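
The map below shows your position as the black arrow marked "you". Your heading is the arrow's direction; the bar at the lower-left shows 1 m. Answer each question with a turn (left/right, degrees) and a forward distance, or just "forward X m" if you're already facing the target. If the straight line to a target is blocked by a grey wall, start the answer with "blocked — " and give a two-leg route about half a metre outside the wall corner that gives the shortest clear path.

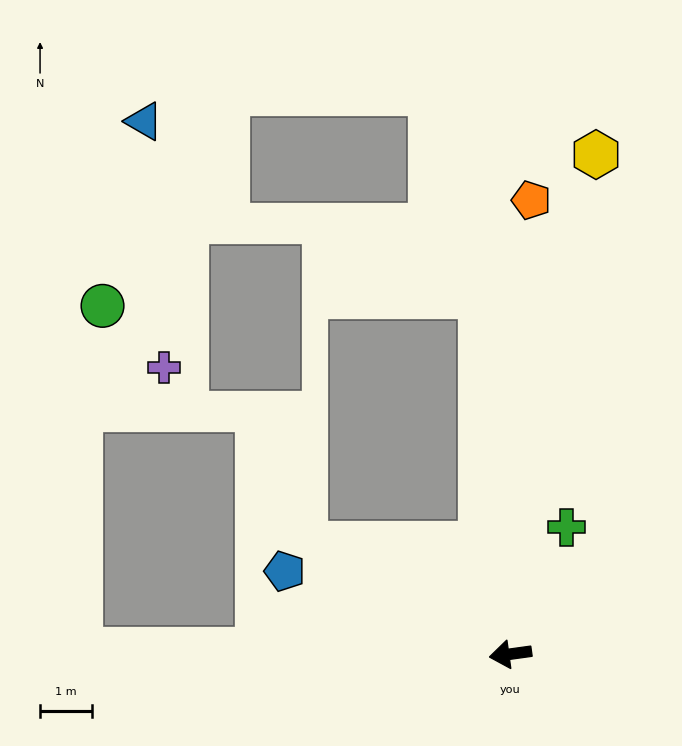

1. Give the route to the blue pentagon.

turn right 28°, forward 4.7 m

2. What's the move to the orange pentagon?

turn right 100°, forward 8.8 m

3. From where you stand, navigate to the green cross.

turn right 122°, forward 2.7 m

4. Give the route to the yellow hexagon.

turn right 108°, forward 9.8 m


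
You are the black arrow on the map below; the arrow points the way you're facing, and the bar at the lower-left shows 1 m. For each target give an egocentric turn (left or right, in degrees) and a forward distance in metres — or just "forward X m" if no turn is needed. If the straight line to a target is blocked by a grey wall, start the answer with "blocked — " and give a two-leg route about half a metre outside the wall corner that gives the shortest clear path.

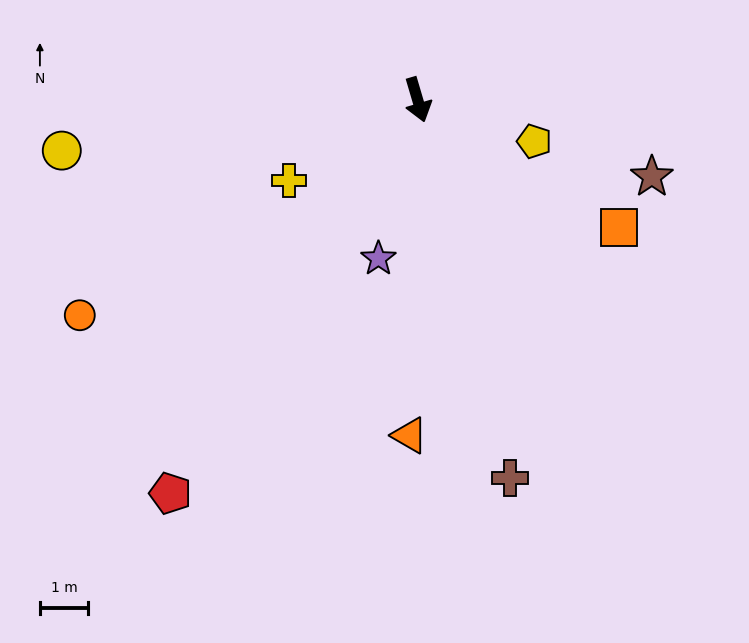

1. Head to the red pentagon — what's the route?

turn right 49°, forward 9.7 m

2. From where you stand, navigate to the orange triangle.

turn right 18°, forward 7.0 m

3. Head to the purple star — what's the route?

turn right 30°, forward 3.4 m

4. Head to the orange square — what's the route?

turn left 41°, forward 5.0 m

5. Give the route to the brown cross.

turn right 3°, forward 8.1 m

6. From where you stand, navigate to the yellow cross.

turn right 74°, forward 3.2 m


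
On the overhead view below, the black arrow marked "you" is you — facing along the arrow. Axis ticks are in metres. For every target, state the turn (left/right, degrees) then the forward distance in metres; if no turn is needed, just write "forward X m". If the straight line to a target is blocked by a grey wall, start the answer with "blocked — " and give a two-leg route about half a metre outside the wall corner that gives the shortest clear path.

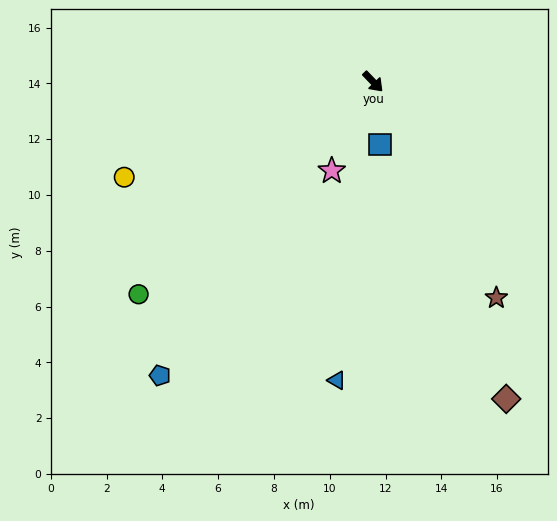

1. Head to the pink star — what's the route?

turn right 69°, forward 3.5 m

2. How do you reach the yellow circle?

turn right 113°, forward 9.6 m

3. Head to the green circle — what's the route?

turn right 92°, forward 11.3 m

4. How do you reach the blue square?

turn right 38°, forward 2.3 m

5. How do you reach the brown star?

turn right 14°, forward 8.9 m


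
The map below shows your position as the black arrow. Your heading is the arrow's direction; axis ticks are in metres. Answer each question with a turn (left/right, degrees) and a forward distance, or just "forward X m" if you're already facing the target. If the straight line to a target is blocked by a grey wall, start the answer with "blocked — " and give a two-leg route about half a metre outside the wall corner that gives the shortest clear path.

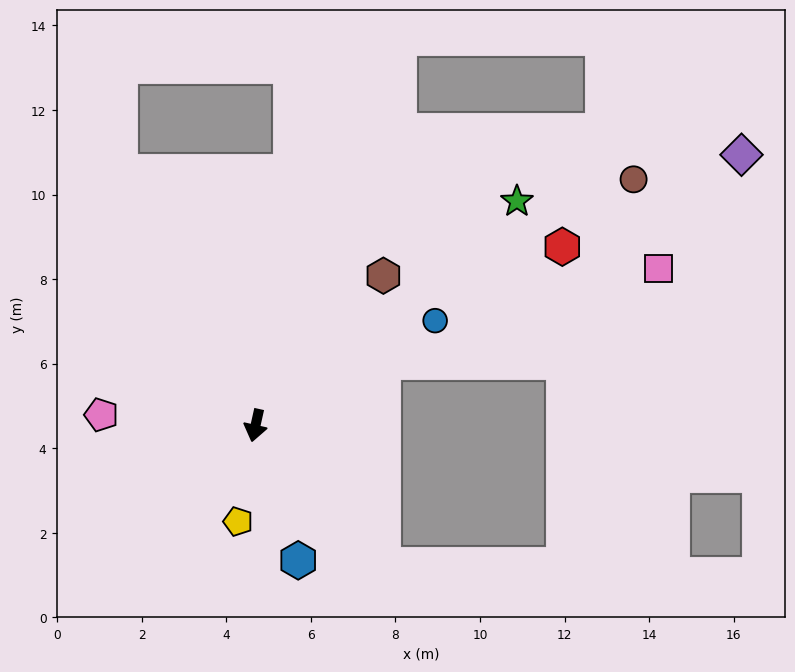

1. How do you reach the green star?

turn left 143°, forward 8.1 m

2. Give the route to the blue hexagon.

turn left 30°, forward 3.3 m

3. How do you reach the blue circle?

turn left 133°, forward 4.9 m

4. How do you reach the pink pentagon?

turn right 81°, forward 3.7 m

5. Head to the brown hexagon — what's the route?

turn left 152°, forward 4.7 m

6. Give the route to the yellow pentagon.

turn left 2°, forward 2.3 m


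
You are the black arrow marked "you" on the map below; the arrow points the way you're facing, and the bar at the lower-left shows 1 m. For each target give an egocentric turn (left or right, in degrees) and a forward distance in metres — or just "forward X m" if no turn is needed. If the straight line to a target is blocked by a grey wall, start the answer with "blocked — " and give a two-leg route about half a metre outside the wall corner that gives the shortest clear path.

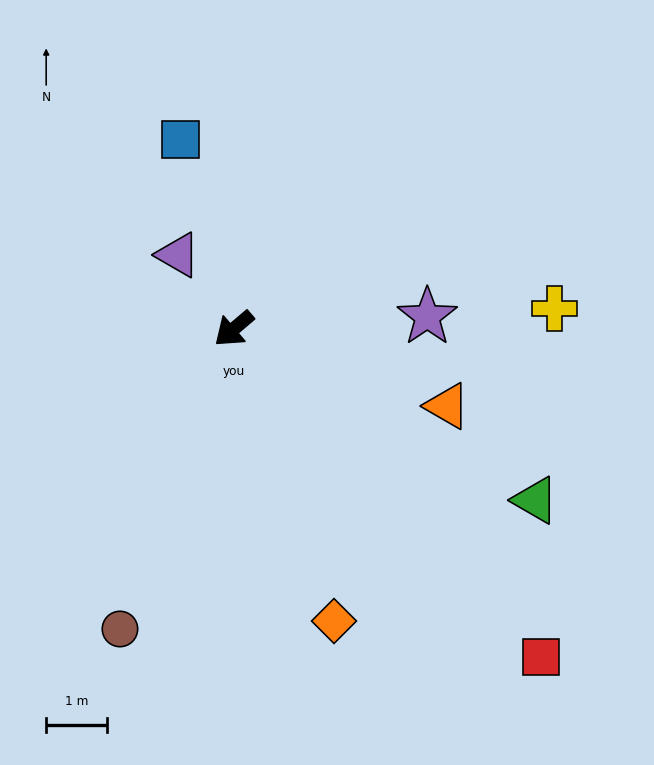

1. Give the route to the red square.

turn left 93°, forward 7.4 m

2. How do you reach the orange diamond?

turn left 69°, forward 5.1 m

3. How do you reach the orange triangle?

turn left 120°, forward 3.7 m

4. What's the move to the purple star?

turn left 143°, forward 3.2 m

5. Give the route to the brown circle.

turn left 29°, forward 5.3 m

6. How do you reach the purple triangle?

turn right 93°, forward 1.5 m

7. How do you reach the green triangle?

turn left 110°, forward 5.7 m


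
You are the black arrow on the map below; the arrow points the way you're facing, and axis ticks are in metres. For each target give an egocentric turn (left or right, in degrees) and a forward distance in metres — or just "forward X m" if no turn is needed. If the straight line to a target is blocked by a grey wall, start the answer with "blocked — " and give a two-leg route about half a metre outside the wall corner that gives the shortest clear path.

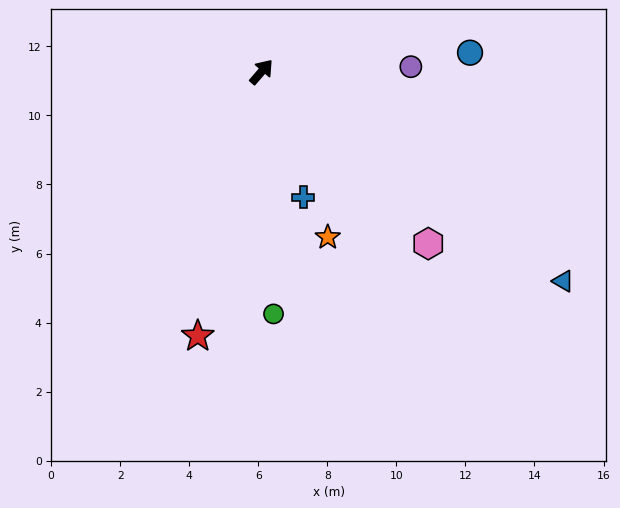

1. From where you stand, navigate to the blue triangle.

turn right 84°, forward 10.6 m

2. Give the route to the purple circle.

turn right 47°, forward 4.3 m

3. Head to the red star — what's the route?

turn right 153°, forward 7.9 m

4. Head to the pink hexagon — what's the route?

turn right 95°, forward 6.9 m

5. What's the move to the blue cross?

turn right 121°, forward 3.8 m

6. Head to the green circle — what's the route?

turn right 136°, forward 7.0 m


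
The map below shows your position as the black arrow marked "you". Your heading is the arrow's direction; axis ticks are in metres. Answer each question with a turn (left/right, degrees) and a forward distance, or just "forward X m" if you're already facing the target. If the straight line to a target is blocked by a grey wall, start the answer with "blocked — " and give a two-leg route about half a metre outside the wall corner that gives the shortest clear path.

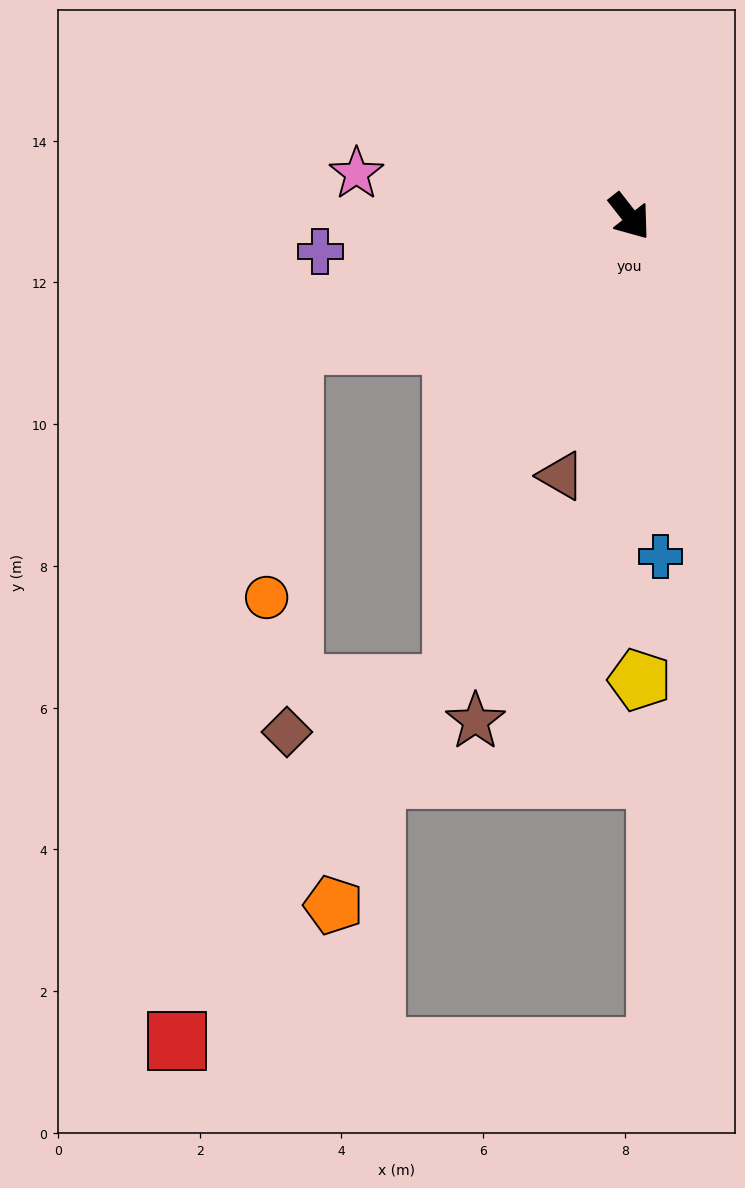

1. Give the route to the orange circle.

blocked — turn right 107°, forward 5.1 m, then turn left 63°, forward 3.6 m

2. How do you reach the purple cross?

turn right 122°, forward 4.4 m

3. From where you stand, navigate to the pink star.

turn right 137°, forward 3.9 m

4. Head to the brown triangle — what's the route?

turn right 53°, forward 3.8 m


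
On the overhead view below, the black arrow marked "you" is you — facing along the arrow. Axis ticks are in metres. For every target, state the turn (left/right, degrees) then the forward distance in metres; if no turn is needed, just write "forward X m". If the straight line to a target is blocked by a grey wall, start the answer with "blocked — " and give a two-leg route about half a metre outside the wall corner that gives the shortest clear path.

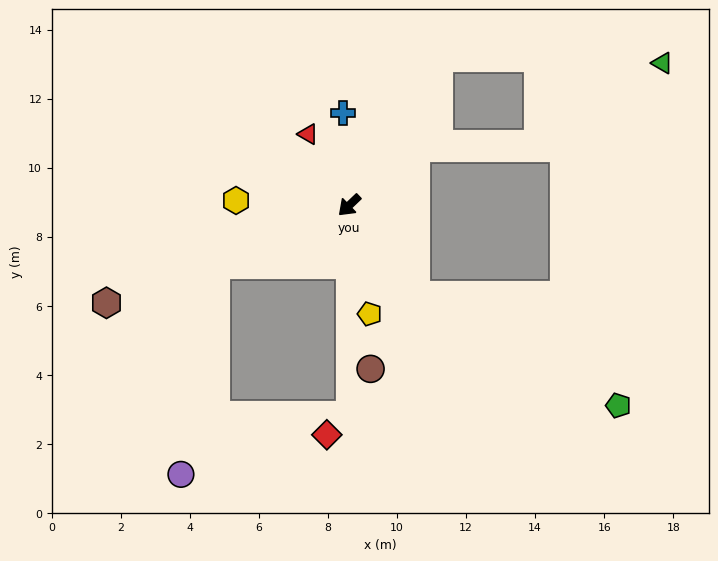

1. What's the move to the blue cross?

turn right 130°, forward 2.7 m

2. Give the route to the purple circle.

blocked — turn right 20°, forward 4.2 m, then turn left 57°, forward 6.2 m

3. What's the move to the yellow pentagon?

turn left 57°, forward 3.2 m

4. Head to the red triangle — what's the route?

turn right 104°, forward 2.4 m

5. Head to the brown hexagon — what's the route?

turn right 22°, forward 7.6 m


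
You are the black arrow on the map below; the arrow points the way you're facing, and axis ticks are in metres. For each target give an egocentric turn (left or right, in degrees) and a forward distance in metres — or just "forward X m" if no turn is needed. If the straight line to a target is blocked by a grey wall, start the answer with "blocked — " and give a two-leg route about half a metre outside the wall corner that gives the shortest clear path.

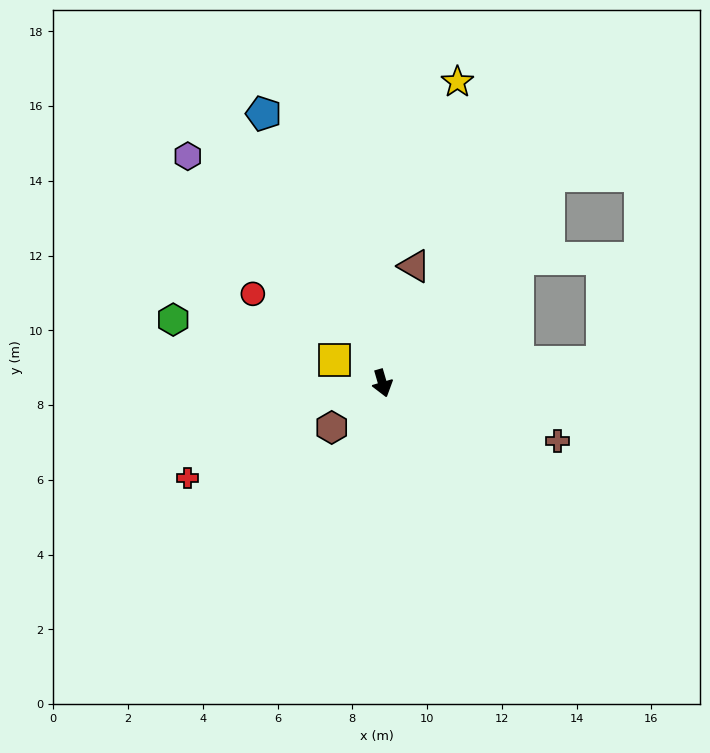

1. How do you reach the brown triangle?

turn left 149°, forward 3.2 m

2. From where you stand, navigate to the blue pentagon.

turn right 172°, forward 7.9 m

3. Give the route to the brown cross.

turn left 56°, forward 4.9 m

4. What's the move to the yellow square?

turn right 132°, forward 1.4 m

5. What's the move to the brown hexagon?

turn right 65°, forward 1.8 m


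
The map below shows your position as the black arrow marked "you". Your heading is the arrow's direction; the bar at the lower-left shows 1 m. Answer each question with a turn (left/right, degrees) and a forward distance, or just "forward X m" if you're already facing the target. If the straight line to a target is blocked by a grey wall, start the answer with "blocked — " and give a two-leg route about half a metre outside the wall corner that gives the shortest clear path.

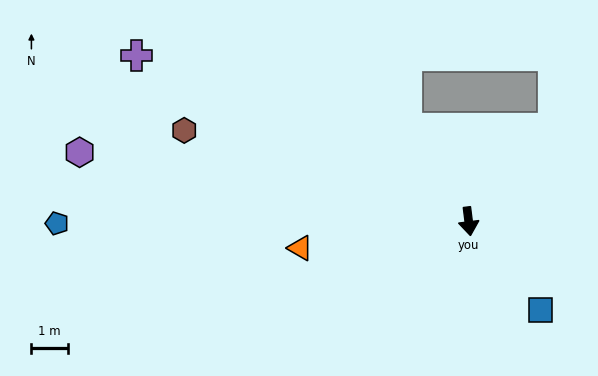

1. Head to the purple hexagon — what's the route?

turn right 107°, forward 10.7 m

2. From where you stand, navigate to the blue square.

turn left 32°, forward 3.1 m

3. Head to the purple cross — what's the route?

turn right 124°, forward 10.1 m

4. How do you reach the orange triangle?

turn right 88°, forward 4.6 m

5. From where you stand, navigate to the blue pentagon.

turn right 97°, forward 11.2 m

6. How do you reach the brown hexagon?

turn right 115°, forward 8.1 m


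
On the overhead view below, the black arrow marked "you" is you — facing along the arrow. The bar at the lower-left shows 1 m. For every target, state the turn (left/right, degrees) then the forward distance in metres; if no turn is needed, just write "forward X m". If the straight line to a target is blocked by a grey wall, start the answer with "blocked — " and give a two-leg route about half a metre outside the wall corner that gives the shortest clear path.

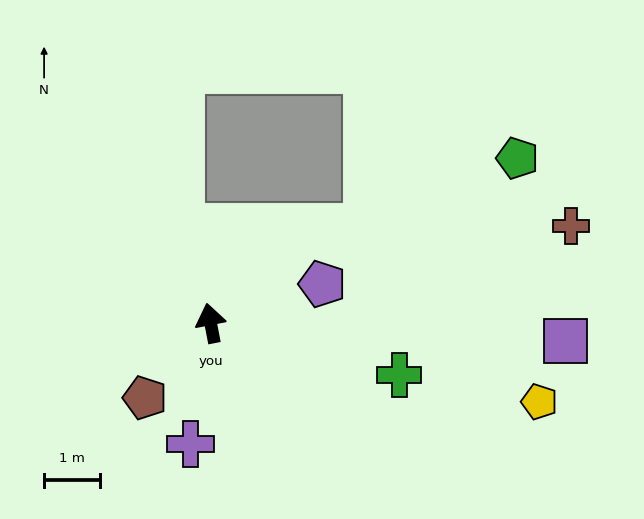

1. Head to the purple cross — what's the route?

turn left 160°, forward 2.2 m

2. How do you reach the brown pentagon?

turn left 128°, forward 1.8 m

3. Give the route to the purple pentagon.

turn right 82°, forward 2.1 m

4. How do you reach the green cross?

turn right 116°, forward 3.5 m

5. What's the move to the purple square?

turn right 104°, forward 6.4 m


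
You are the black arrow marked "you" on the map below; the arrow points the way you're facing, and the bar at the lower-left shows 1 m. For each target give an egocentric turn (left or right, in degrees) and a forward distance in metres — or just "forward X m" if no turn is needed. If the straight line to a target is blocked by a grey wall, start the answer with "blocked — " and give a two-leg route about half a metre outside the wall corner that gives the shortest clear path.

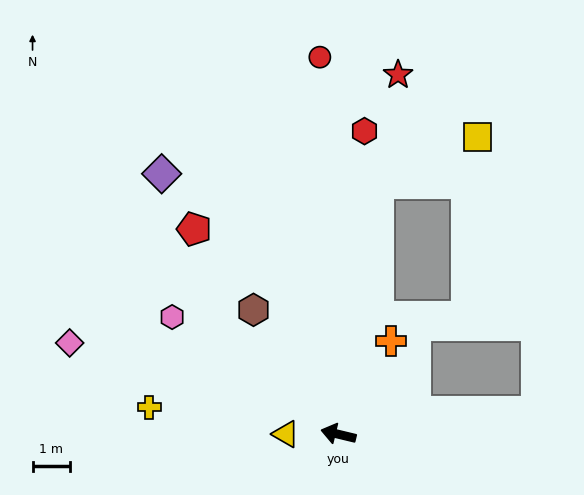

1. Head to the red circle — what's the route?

turn right 74°, forward 10.1 m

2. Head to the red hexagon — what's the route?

turn right 81°, forward 8.1 m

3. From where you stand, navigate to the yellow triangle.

turn left 13°, forward 1.4 m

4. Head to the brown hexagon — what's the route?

turn right 42°, forward 4.0 m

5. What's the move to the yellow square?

blocked — turn right 85°, forward 6.8 m, then turn right 57°, forward 2.9 m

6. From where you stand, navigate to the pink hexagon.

turn right 22°, forward 5.4 m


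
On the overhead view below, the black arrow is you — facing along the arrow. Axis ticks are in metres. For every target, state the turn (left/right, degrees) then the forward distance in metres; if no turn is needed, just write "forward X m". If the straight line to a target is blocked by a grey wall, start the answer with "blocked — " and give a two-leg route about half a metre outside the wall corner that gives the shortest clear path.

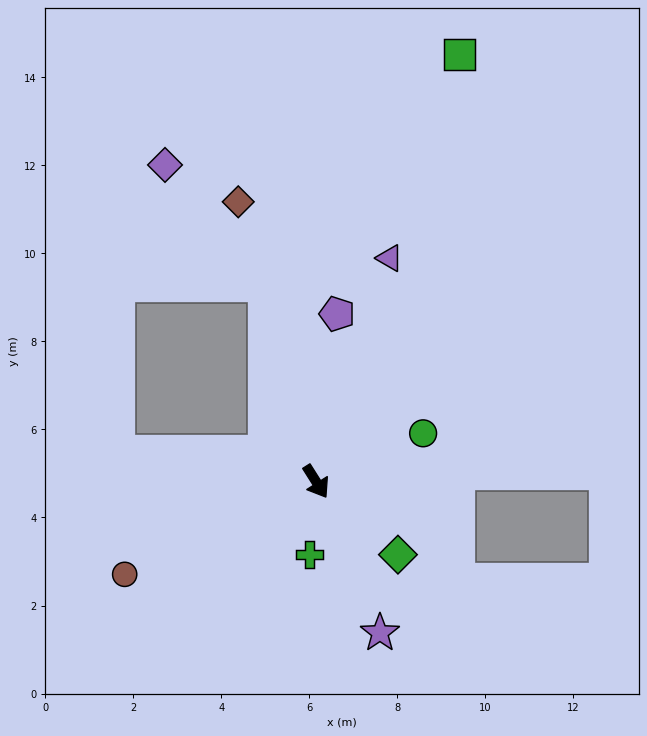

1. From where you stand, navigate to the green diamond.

turn left 16°, forward 2.5 m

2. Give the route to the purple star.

turn right 9°, forward 3.7 m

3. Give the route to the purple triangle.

turn left 129°, forward 5.3 m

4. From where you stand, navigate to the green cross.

turn right 37°, forward 1.7 m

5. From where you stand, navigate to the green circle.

turn left 82°, forward 2.7 m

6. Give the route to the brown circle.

turn right 96°, forward 4.8 m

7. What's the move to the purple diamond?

blocked — turn left 162°, forward 4.6 m, then turn left 27°, forward 3.6 m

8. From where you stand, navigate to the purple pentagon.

turn left 141°, forward 3.8 m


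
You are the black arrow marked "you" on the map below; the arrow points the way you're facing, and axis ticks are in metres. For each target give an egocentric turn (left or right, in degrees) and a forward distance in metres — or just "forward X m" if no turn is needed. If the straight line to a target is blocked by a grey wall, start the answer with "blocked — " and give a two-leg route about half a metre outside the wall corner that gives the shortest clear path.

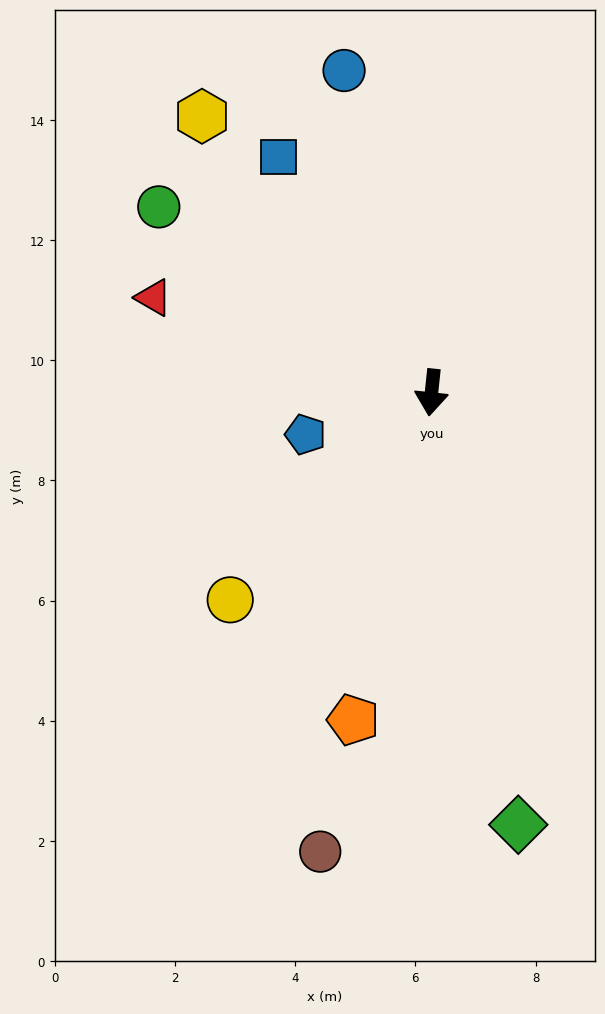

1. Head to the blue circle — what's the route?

turn right 159°, forward 5.6 m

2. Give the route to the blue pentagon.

turn right 66°, forward 2.2 m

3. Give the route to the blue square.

turn right 141°, forward 4.7 m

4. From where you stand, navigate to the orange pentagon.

turn right 7°, forward 5.6 m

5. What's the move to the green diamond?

turn left 17°, forward 7.3 m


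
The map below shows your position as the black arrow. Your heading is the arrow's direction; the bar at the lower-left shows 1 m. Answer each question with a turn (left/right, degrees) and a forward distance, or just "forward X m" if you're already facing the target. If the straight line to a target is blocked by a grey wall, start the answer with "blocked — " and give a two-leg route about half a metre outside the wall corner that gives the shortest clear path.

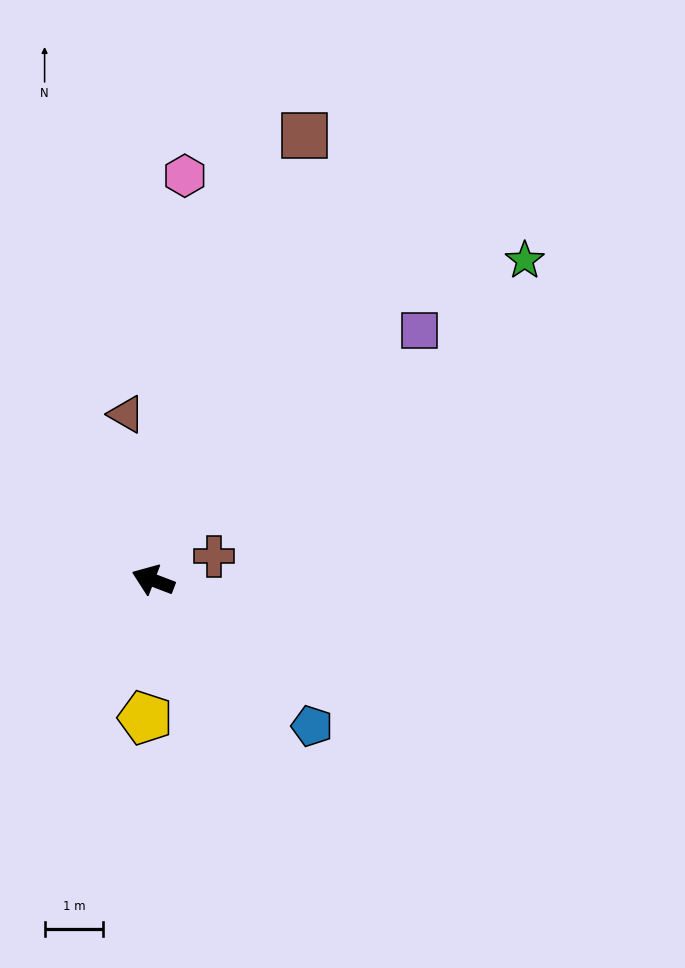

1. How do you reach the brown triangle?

turn right 60°, forward 2.9 m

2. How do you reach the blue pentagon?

turn left 158°, forward 3.7 m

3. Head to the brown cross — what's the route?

turn right 138°, forward 1.1 m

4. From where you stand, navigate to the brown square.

turn right 88°, forward 8.0 m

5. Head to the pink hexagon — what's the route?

turn right 74°, forward 6.9 m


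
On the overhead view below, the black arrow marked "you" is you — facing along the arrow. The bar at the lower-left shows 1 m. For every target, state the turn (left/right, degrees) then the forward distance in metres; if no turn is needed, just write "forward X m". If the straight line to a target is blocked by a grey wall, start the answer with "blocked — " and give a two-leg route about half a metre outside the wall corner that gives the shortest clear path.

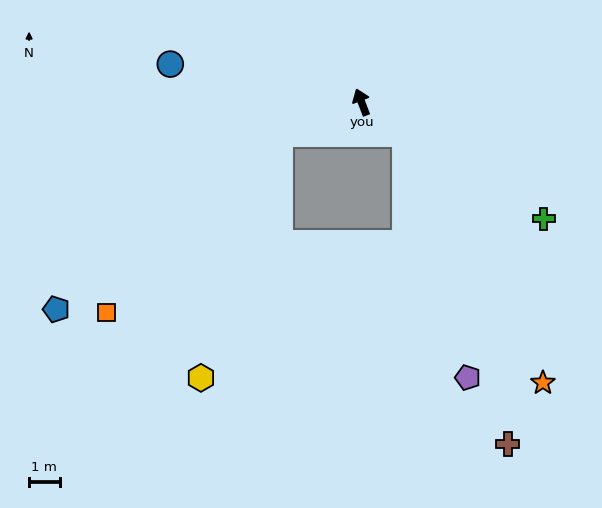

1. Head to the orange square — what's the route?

blocked — turn left 91°, forward 2.9 m, then turn left 24°, forward 8.1 m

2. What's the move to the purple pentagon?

blocked — turn right 148°, forward 1.8 m, then turn right 38°, forward 8.2 m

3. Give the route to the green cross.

turn right 143°, forward 7.1 m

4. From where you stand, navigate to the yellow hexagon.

blocked — turn left 91°, forward 2.9 m, then turn left 50°, forward 8.4 m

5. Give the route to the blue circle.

turn left 58°, forward 6.4 m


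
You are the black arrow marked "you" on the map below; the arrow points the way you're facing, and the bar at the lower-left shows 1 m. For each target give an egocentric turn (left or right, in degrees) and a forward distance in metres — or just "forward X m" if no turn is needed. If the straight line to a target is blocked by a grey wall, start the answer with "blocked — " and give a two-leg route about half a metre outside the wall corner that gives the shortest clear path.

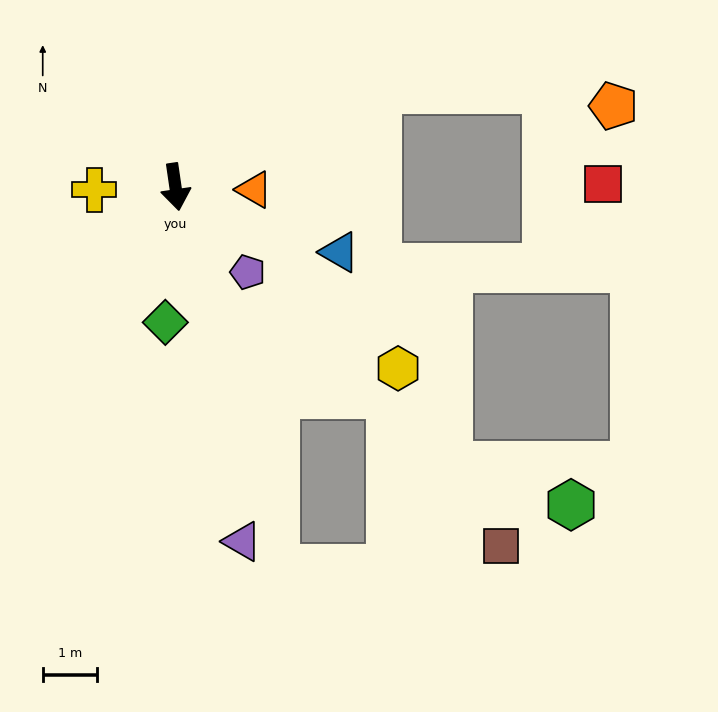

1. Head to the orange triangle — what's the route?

turn left 80°, forward 1.5 m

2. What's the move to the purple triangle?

turn left 2°, forward 6.6 m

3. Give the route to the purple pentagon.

turn left 32°, forward 2.1 m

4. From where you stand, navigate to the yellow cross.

turn right 96°, forward 1.5 m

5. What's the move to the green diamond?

turn right 13°, forward 2.5 m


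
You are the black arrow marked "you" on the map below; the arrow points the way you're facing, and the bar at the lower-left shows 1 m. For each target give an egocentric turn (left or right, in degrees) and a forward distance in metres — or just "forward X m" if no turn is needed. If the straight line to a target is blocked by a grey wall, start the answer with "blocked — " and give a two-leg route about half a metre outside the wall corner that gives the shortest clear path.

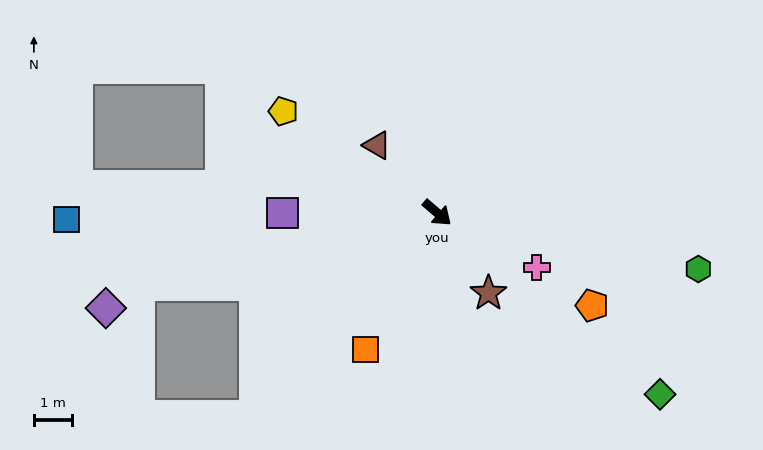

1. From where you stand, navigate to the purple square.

turn right 139°, forward 4.0 m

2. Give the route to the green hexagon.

turn left 28°, forward 6.9 m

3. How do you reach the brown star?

turn right 17°, forward 2.5 m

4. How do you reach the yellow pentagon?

turn right 173°, forward 4.8 m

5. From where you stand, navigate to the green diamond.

forward 7.5 m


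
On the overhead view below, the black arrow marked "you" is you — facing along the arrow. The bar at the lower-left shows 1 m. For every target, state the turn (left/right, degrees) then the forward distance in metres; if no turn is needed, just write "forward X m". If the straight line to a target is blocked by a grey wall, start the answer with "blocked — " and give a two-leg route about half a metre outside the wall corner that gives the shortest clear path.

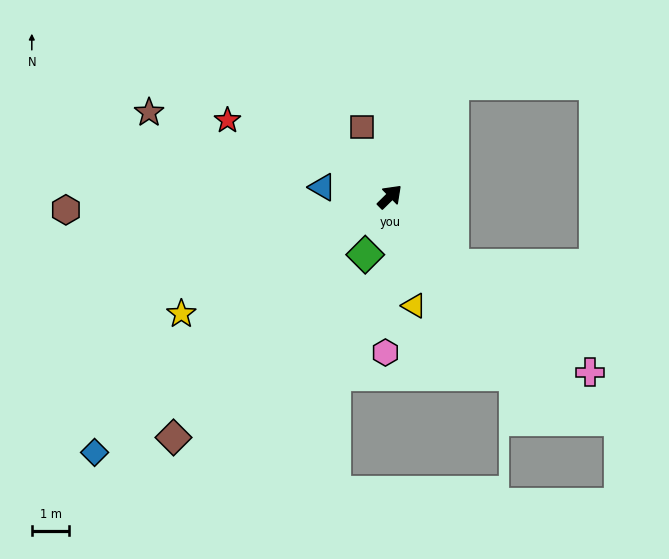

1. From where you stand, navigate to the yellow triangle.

turn right 122°, forward 3.0 m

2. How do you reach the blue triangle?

turn left 127°, forward 1.8 m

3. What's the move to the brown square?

turn left 67°, forward 2.0 m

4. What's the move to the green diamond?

turn right 158°, forward 1.7 m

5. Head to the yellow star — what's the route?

turn left 165°, forward 6.4 m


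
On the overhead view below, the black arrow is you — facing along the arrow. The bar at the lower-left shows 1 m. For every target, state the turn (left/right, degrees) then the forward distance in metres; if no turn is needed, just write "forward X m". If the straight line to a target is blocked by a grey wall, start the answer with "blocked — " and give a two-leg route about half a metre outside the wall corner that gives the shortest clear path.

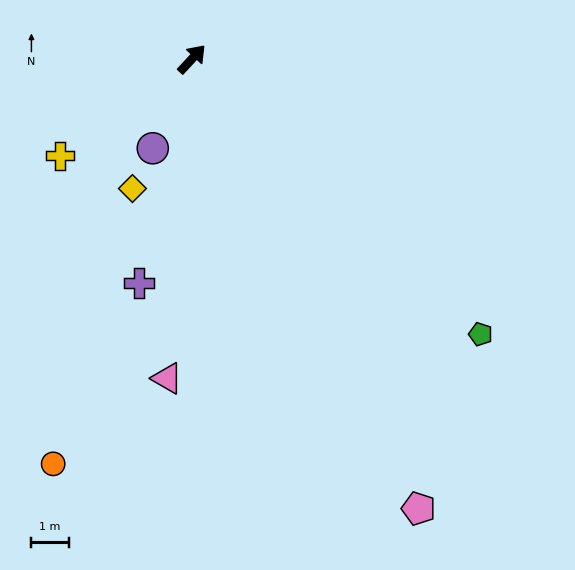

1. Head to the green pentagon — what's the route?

turn right 91°, forward 10.6 m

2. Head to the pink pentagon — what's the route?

turn right 110°, forward 13.4 m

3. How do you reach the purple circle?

turn right 161°, forward 2.6 m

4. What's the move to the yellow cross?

turn left 169°, forward 4.4 m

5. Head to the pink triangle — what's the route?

turn right 142°, forward 8.5 m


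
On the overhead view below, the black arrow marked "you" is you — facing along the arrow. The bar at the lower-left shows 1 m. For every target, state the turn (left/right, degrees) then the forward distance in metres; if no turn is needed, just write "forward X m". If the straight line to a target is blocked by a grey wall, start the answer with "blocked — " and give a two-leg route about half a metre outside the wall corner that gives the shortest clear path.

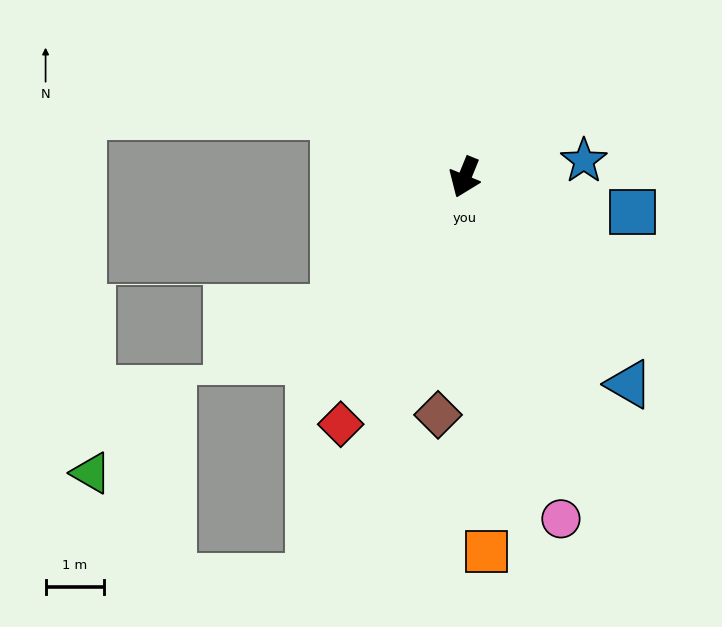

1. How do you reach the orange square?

turn left 26°, forward 6.4 m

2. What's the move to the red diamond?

turn right 4°, forward 4.7 m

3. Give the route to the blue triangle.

turn left 61°, forward 4.5 m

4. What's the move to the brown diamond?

turn left 16°, forward 4.1 m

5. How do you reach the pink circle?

turn left 38°, forward 6.0 m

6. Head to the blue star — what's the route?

turn left 120°, forward 2.0 m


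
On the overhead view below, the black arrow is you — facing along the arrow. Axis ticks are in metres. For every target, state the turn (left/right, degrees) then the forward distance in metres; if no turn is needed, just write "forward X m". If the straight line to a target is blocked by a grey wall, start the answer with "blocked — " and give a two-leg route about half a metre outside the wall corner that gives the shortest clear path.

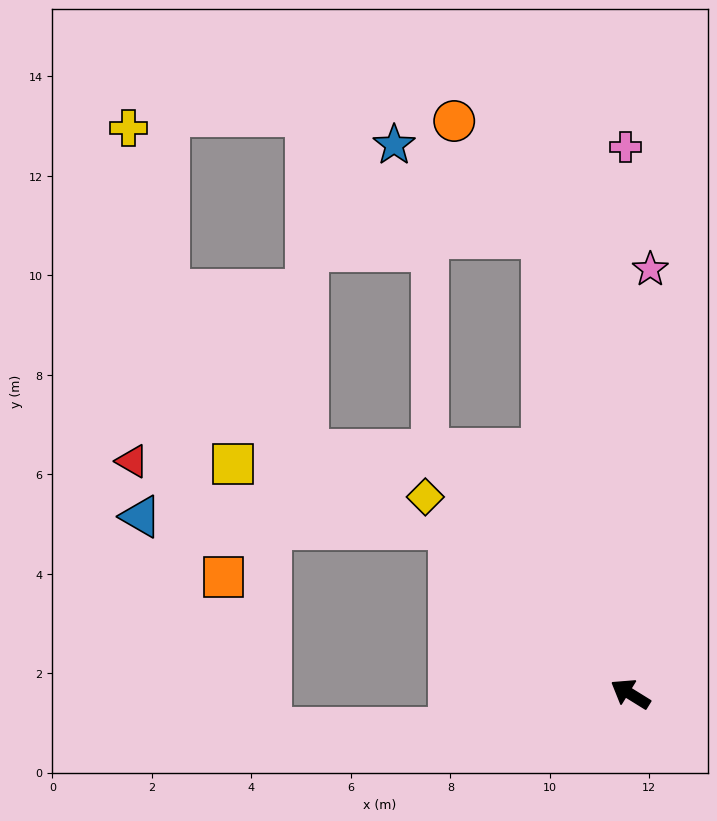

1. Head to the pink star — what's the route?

turn right 61°, forward 8.5 m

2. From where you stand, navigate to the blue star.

blocked — turn right 47°, forward 9.3 m, then turn left 47°, forward 3.5 m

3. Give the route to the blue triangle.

blocked — turn right 11°, forward 4.9 m, then turn left 41°, forward 6.2 m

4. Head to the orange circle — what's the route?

blocked — turn right 47°, forward 9.3 m, then turn left 26°, forward 2.9 m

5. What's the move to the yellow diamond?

turn right 12°, forward 5.7 m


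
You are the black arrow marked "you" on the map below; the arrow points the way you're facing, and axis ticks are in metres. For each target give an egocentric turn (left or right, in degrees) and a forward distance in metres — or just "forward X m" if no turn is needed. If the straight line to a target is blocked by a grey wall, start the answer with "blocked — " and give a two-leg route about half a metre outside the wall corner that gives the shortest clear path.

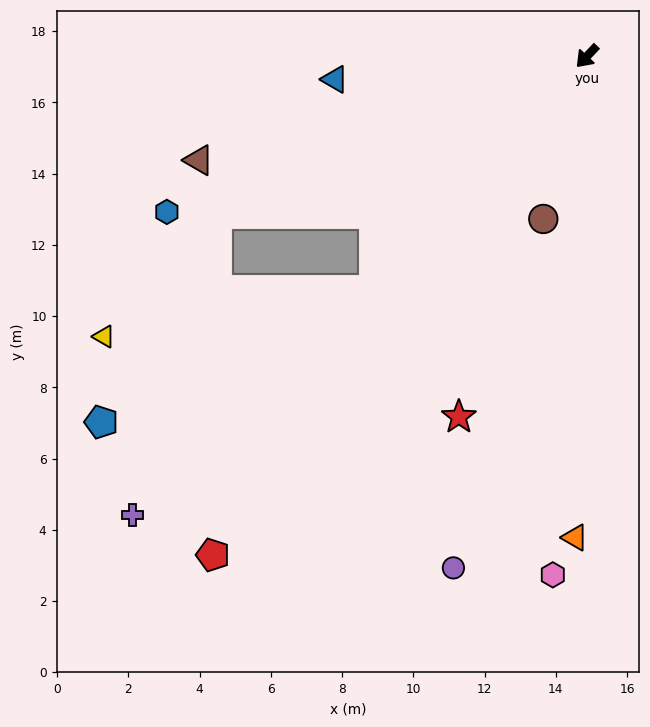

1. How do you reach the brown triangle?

turn right 32°, forward 11.3 m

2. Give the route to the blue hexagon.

turn right 26°, forward 12.6 m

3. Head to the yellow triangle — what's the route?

blocked — turn right 24°, forward 11.3 m, then turn left 25°, forward 4.7 m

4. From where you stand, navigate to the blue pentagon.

blocked — forward 8.9 m, then turn right 21°, forward 8.5 m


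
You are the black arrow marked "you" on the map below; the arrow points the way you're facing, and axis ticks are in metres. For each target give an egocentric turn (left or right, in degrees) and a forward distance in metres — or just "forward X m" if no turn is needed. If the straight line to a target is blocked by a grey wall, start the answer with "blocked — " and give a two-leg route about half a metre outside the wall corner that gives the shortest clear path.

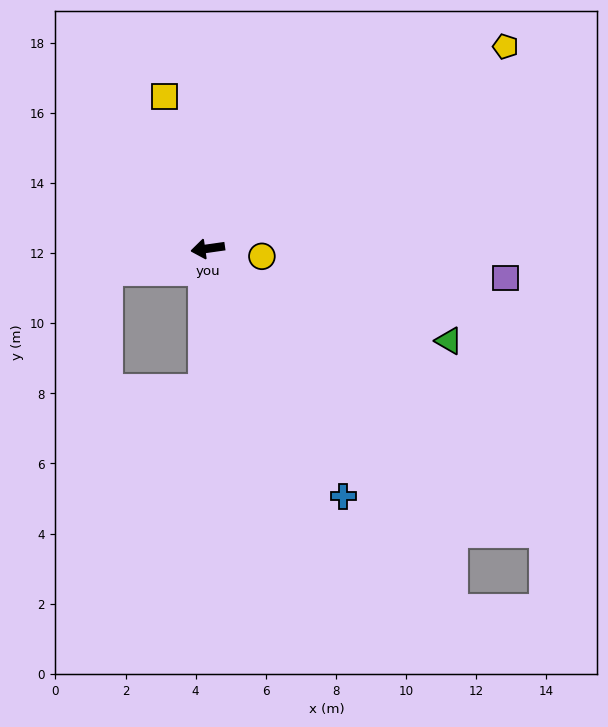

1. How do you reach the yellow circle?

turn left 164°, forward 1.6 m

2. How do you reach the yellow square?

turn right 82°, forward 4.5 m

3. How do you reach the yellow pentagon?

turn right 154°, forward 10.3 m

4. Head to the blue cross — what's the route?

turn left 111°, forward 8.1 m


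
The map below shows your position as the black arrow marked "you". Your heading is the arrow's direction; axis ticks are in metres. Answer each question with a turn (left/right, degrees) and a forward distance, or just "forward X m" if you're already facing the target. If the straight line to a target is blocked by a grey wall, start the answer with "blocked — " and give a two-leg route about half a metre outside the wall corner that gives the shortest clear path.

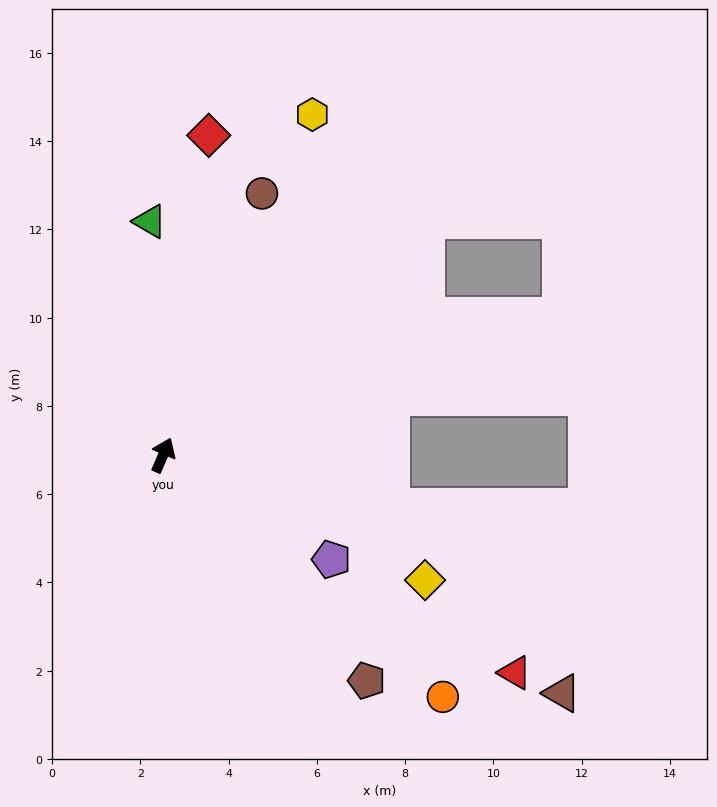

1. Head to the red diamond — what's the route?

turn left 15°, forward 7.3 m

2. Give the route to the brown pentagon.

turn right 115°, forward 6.9 m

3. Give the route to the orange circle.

turn right 108°, forward 8.4 m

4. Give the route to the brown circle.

turn left 3°, forward 6.3 m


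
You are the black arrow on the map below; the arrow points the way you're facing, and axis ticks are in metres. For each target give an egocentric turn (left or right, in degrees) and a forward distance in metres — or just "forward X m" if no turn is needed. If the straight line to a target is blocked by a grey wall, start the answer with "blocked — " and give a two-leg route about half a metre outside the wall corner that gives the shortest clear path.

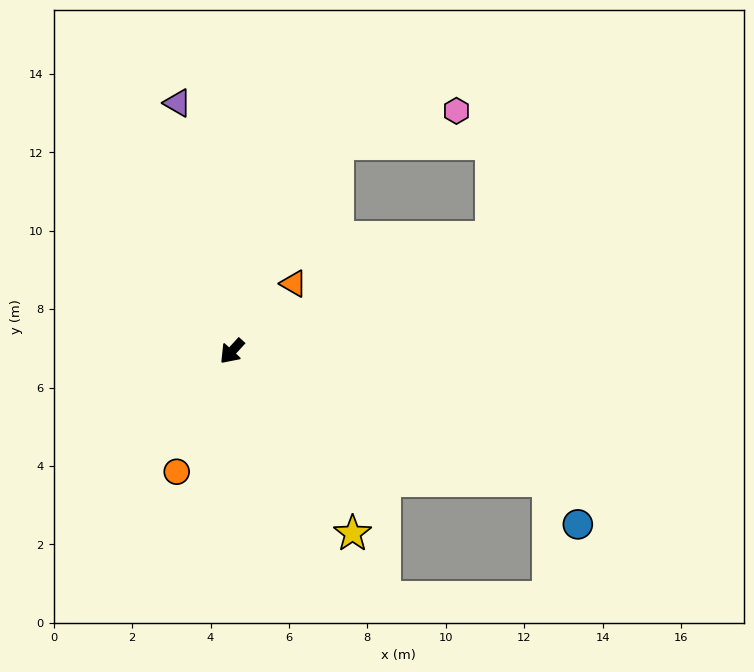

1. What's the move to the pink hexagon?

blocked — turn right 164°, forward 6.0 m, then turn right 49°, forward 3.2 m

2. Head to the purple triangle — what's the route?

turn right 125°, forward 6.5 m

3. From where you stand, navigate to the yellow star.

turn left 76°, forward 5.6 m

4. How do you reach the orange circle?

turn left 18°, forward 3.4 m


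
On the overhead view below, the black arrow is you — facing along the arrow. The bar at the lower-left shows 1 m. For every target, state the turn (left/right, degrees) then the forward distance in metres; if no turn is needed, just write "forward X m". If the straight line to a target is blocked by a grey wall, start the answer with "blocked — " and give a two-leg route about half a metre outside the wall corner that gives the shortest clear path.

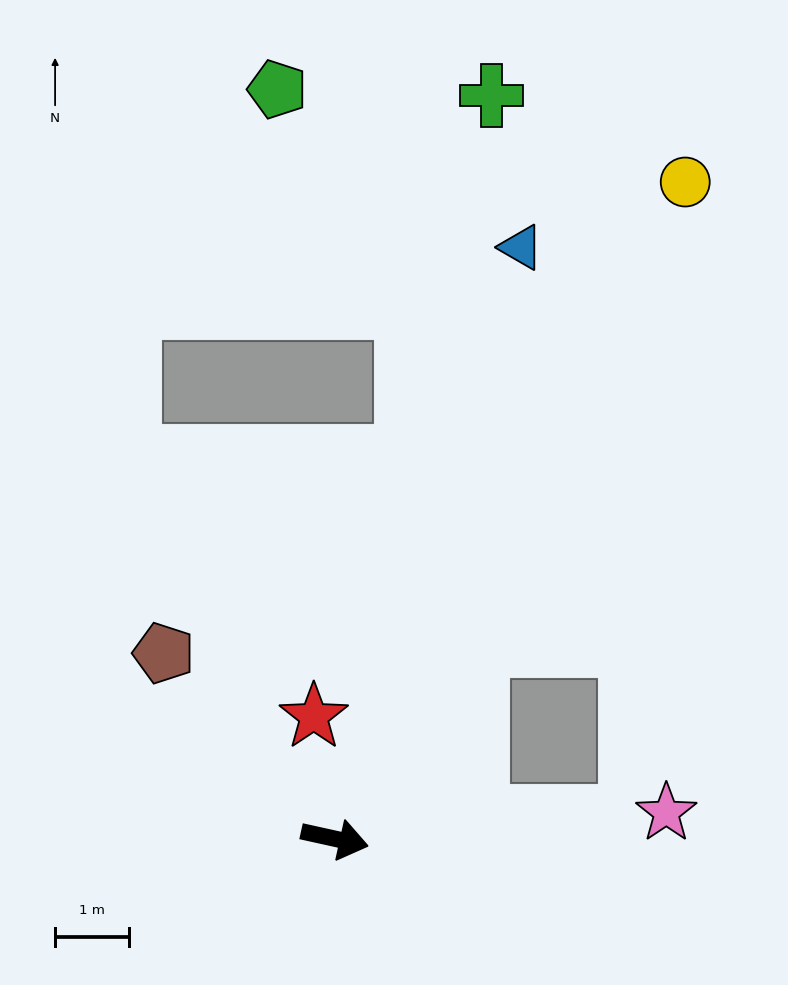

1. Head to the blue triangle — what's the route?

turn left 85°, forward 8.4 m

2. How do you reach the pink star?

turn left 17°, forward 4.5 m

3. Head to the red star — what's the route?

turn left 112°, forward 1.7 m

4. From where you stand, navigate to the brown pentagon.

turn left 145°, forward 3.4 m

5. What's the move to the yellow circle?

turn left 74°, forward 10.1 m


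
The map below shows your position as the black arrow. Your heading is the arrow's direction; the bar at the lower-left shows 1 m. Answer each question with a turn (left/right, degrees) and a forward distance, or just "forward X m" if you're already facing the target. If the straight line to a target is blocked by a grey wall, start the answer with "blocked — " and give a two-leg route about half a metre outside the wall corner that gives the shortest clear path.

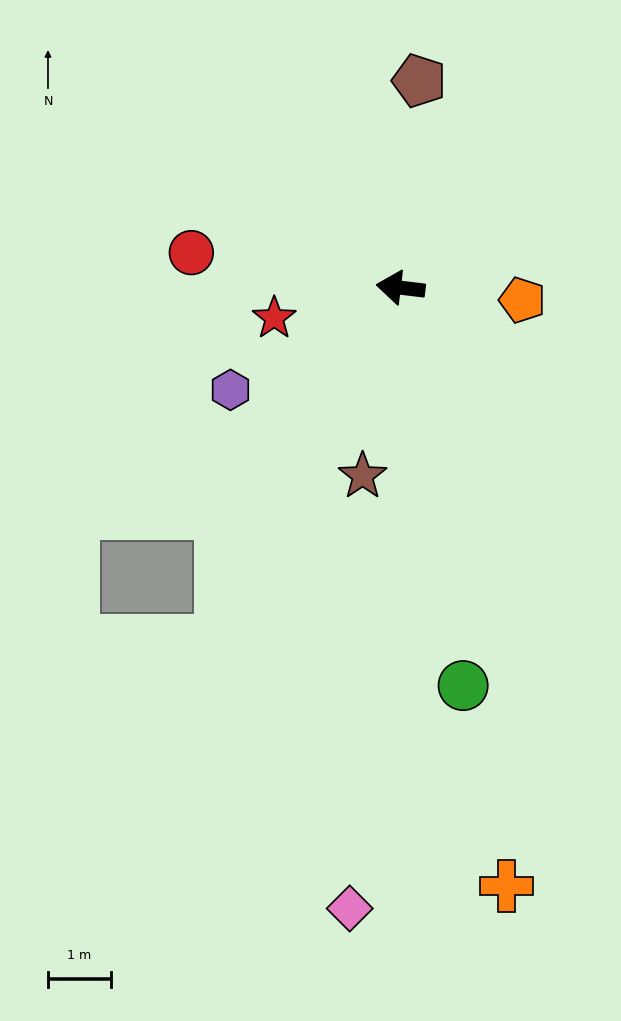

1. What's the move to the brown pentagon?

turn right 88°, forward 3.3 m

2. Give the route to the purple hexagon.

turn left 38°, forward 3.1 m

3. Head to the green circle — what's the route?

turn left 106°, forward 6.4 m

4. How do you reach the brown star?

turn left 85°, forward 3.0 m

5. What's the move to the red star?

turn left 20°, forward 2.1 m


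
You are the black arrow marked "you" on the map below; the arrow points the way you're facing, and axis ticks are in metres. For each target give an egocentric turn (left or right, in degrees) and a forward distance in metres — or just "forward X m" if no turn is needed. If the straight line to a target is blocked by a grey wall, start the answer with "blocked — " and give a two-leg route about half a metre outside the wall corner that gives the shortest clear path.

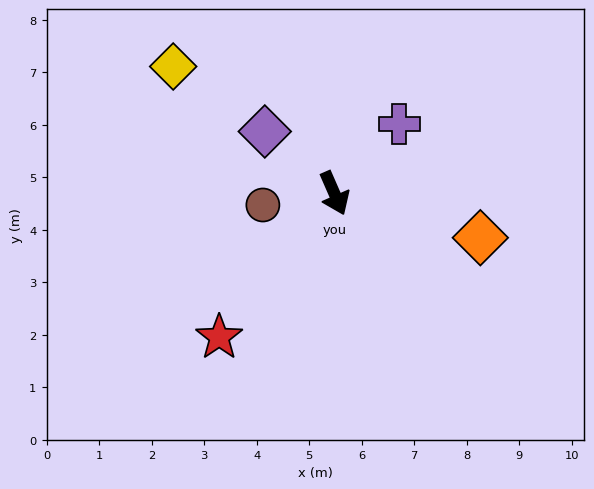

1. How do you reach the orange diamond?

turn left 49°, forward 2.9 m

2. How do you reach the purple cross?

turn left 113°, forward 1.8 m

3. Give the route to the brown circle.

turn right 104°, forward 1.4 m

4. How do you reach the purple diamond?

turn right 155°, forward 1.8 m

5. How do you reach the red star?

turn right 62°, forward 3.5 m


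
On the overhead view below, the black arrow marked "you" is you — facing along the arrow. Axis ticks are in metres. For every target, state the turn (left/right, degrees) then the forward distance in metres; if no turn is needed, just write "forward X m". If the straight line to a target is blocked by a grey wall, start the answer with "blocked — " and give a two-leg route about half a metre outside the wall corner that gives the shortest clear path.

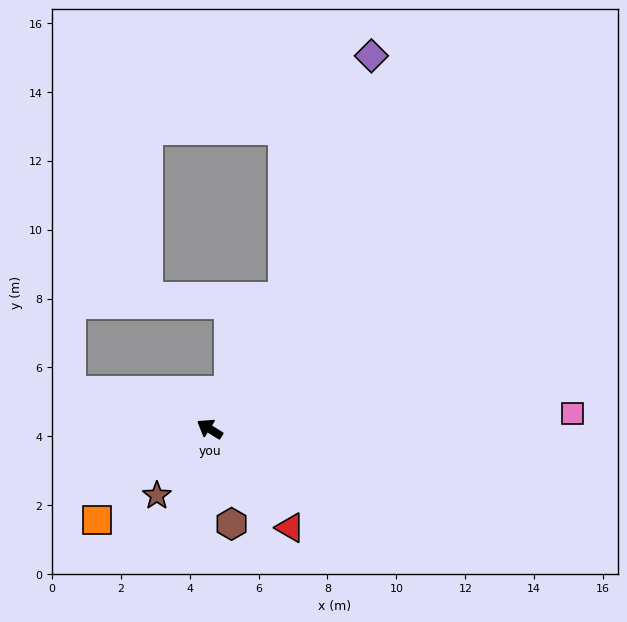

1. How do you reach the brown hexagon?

turn left 135°, forward 2.8 m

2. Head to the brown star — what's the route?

turn left 84°, forward 2.5 m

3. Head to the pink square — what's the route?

turn right 146°, forward 10.5 m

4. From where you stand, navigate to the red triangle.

turn left 161°, forward 3.7 m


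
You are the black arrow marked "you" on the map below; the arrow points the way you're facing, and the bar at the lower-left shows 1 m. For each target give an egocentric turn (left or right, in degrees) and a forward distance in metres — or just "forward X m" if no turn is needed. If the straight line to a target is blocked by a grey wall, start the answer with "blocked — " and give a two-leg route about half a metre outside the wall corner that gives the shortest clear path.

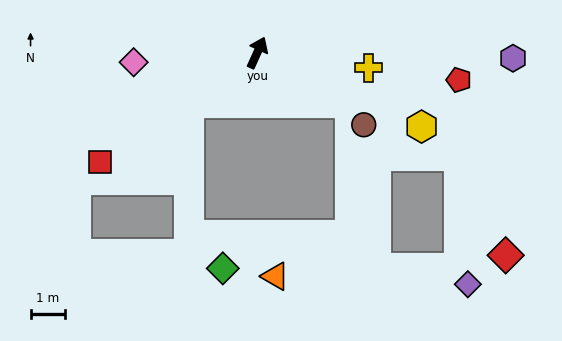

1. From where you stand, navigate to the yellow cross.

turn right 73°, forward 3.2 m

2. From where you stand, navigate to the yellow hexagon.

turn right 90°, forward 5.2 m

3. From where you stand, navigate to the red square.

turn left 149°, forward 5.5 m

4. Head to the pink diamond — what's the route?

turn left 119°, forward 3.5 m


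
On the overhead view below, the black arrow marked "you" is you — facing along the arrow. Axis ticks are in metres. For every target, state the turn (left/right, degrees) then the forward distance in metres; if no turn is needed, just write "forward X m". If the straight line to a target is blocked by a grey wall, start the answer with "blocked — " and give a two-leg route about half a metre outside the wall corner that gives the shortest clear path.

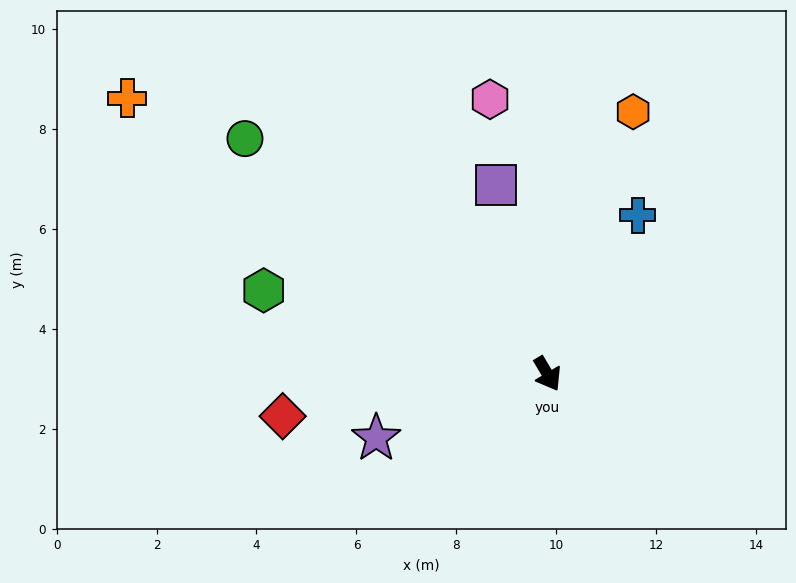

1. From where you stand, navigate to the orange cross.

turn right 154°, forward 10.1 m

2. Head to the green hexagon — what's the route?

turn right 137°, forward 5.9 m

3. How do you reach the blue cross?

turn left 120°, forward 3.6 m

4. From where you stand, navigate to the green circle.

turn right 159°, forward 7.7 m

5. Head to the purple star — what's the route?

turn right 100°, forward 3.7 m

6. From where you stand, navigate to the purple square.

turn left 165°, forward 3.9 m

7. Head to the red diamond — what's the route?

turn right 112°, forward 5.4 m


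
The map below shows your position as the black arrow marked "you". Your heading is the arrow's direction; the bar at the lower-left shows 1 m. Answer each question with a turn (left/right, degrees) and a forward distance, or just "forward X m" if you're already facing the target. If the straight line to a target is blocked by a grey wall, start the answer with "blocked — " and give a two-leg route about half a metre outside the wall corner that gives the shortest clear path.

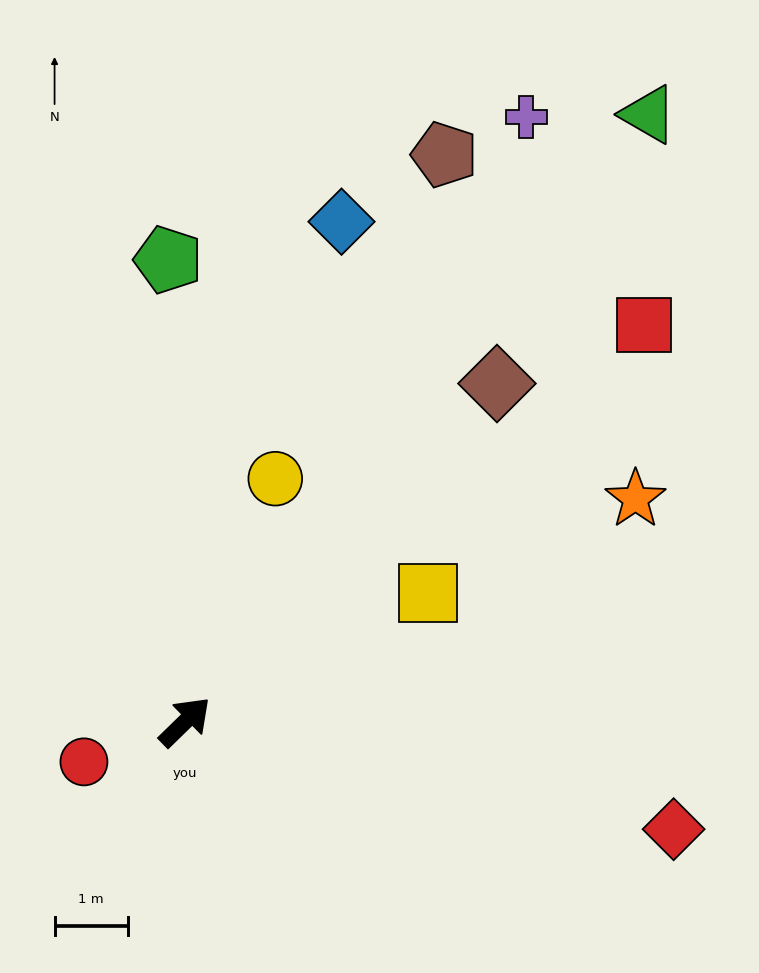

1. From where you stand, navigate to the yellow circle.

turn left 25°, forward 3.5 m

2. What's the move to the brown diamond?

turn left 3°, forward 6.3 m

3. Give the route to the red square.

turn right 3°, forward 8.3 m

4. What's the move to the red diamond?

turn right 57°, forward 6.8 m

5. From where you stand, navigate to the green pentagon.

turn left 48°, forward 6.3 m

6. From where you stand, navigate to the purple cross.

turn left 16°, forward 9.5 m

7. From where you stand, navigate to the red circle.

turn left 157°, forward 1.5 m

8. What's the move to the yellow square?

turn right 16°, forward 3.7 m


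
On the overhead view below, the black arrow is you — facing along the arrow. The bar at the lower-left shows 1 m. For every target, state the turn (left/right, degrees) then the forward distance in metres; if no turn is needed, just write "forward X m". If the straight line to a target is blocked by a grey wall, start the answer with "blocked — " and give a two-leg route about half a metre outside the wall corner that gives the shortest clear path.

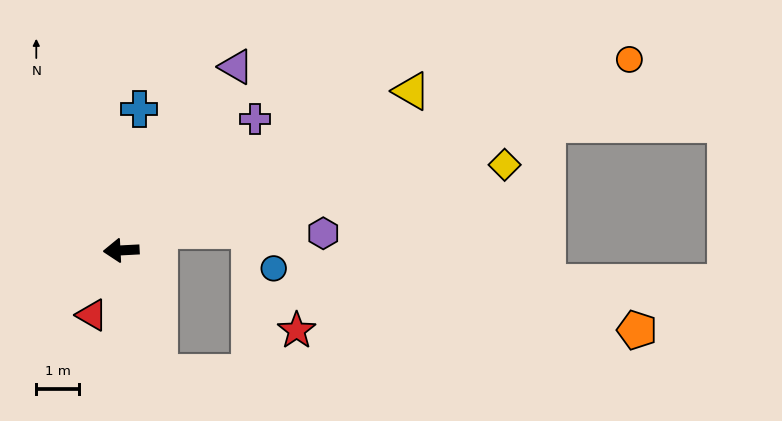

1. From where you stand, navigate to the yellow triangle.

turn right 154°, forward 7.8 m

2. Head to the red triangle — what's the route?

turn left 63°, forward 1.7 m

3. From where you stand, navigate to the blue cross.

turn right 100°, forward 3.3 m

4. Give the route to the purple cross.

turn right 139°, forward 4.4 m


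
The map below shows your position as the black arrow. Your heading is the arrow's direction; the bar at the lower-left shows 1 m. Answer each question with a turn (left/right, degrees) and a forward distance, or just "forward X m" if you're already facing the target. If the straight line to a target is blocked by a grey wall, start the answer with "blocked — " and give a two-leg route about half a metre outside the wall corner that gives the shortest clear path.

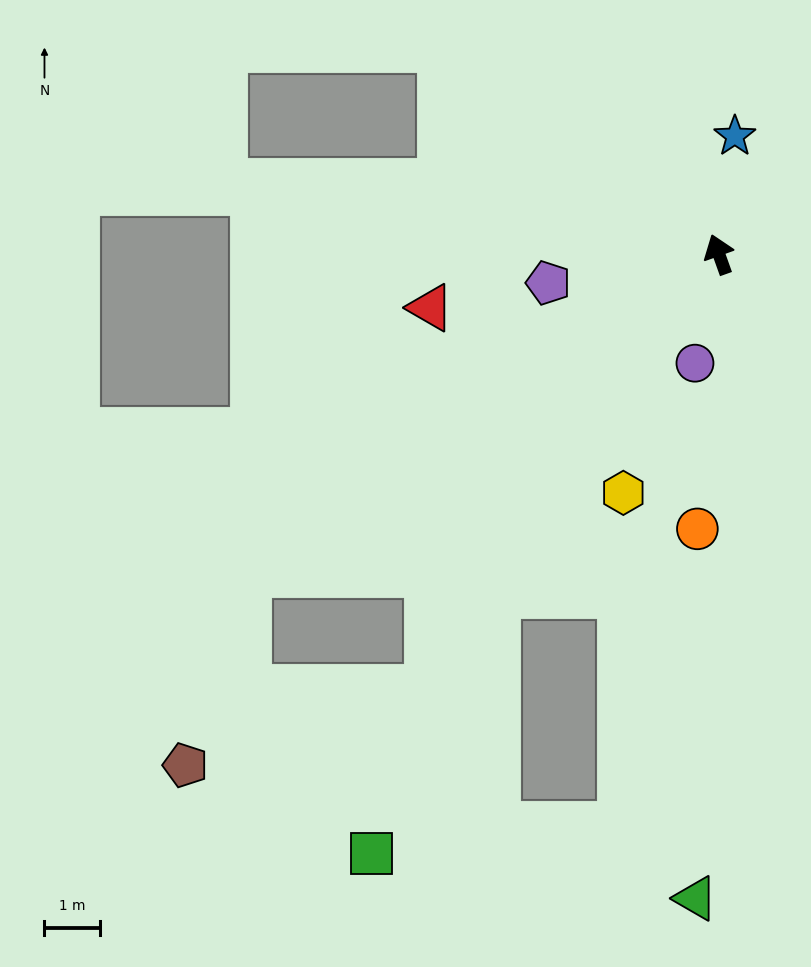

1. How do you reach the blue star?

turn right 27°, forward 2.1 m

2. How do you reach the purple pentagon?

turn left 80°, forward 3.1 m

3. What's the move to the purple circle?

turn left 148°, forward 2.0 m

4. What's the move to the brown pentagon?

blocked — turn left 104°, forward 10.2 m, then turn left 38°, forward 3.6 m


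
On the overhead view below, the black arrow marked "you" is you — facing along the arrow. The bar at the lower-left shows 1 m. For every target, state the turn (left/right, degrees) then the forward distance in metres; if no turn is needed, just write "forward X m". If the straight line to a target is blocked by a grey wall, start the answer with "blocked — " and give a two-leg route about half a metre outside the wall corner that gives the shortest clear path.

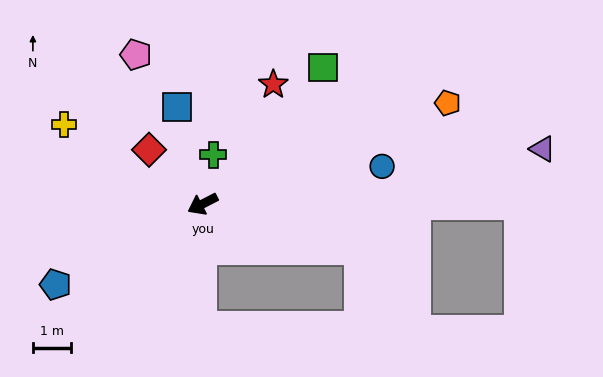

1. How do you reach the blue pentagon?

forward 4.4 m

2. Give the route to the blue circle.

turn left 165°, forward 4.8 m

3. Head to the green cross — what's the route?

turn right 129°, forward 1.3 m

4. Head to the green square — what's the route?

turn right 159°, forward 4.8 m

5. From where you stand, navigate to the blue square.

turn right 102°, forward 2.6 m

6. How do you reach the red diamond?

turn right 73°, forward 2.0 m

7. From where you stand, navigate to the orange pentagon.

turn left 175°, forward 7.0 m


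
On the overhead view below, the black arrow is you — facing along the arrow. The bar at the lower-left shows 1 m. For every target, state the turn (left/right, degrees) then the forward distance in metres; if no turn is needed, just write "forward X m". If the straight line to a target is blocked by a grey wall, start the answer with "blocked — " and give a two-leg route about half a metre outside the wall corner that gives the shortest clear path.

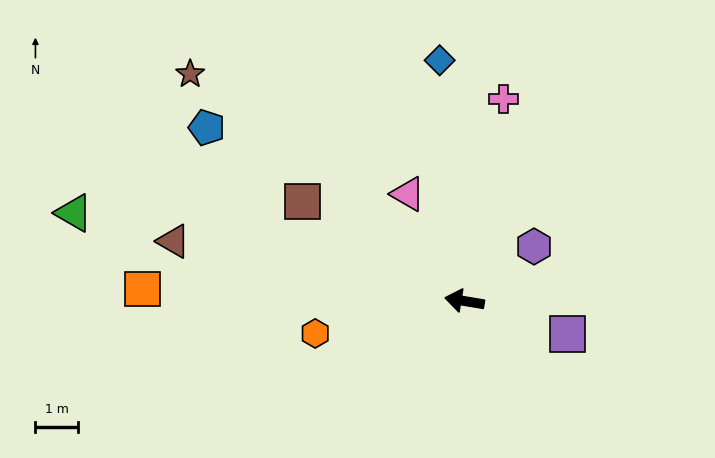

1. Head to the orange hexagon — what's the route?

turn left 22°, forward 3.6 m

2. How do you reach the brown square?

turn right 22°, forward 4.5 m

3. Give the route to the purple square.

turn left 172°, forward 2.5 m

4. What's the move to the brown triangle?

turn right 2°, forward 7.0 m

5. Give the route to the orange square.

turn left 7°, forward 7.6 m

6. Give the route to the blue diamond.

turn right 75°, forward 5.7 m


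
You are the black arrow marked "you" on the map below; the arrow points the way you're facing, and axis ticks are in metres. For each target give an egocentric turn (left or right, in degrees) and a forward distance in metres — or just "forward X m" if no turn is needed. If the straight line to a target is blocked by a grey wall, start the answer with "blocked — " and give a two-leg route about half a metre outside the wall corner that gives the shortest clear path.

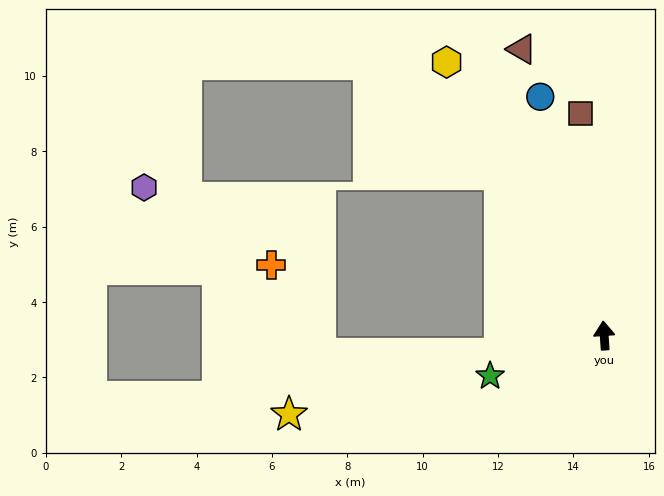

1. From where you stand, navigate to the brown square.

turn left 2°, forward 5.9 m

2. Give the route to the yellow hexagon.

turn left 26°, forward 8.4 m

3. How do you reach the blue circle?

turn left 11°, forward 6.6 m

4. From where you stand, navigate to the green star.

turn left 106°, forward 3.2 m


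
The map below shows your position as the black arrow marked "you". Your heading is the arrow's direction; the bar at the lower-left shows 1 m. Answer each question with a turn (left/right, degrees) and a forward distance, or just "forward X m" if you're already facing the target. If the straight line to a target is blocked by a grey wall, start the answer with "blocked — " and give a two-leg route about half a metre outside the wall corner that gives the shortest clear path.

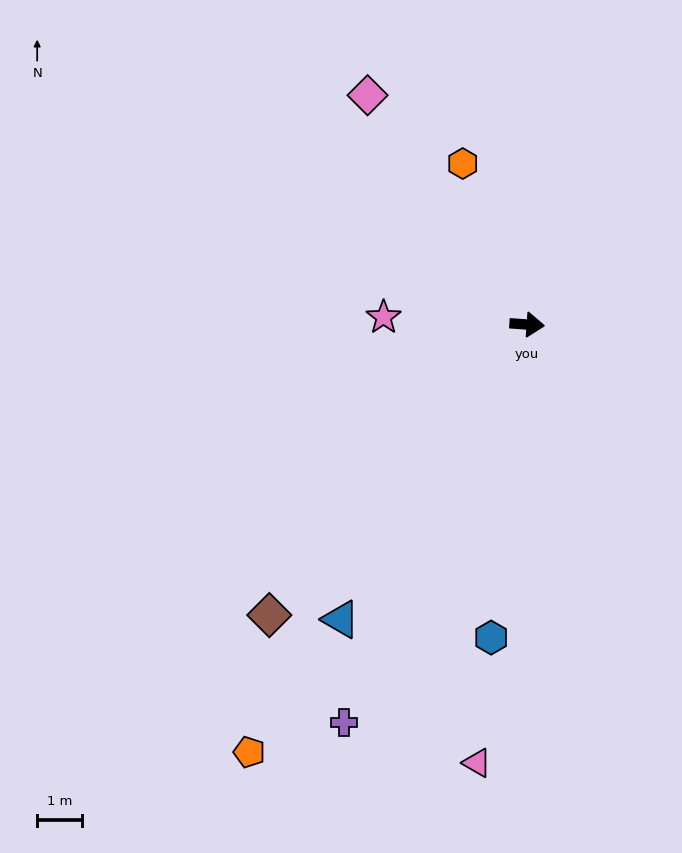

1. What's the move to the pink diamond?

turn left 129°, forward 6.3 m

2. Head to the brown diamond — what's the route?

turn right 127°, forward 8.7 m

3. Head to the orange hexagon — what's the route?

turn left 116°, forward 3.9 m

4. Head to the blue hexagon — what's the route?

turn right 92°, forward 7.1 m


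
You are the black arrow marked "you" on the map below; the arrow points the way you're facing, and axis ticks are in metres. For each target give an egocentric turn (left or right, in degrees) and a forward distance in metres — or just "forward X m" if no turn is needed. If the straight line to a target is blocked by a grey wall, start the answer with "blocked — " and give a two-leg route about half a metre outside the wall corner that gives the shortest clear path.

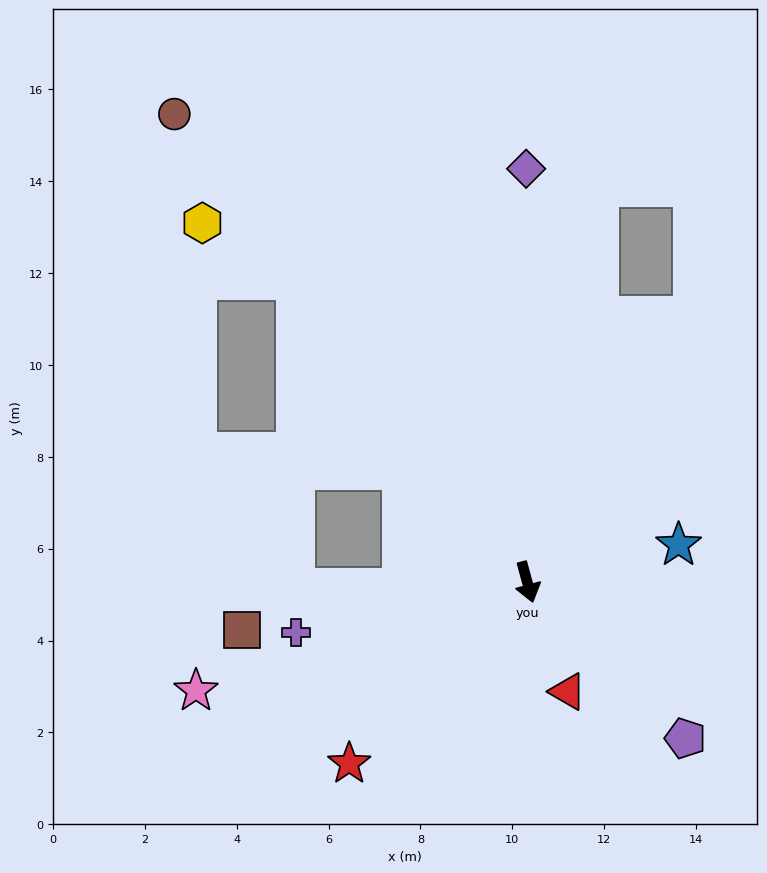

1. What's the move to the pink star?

turn right 87°, forward 7.6 m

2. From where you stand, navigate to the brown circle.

turn right 158°, forward 12.8 m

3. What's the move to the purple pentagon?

turn left 30°, forward 4.8 m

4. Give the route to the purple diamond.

turn left 165°, forward 9.0 m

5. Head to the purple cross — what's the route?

turn right 93°, forward 5.2 m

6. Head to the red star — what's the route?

turn right 60°, forward 5.5 m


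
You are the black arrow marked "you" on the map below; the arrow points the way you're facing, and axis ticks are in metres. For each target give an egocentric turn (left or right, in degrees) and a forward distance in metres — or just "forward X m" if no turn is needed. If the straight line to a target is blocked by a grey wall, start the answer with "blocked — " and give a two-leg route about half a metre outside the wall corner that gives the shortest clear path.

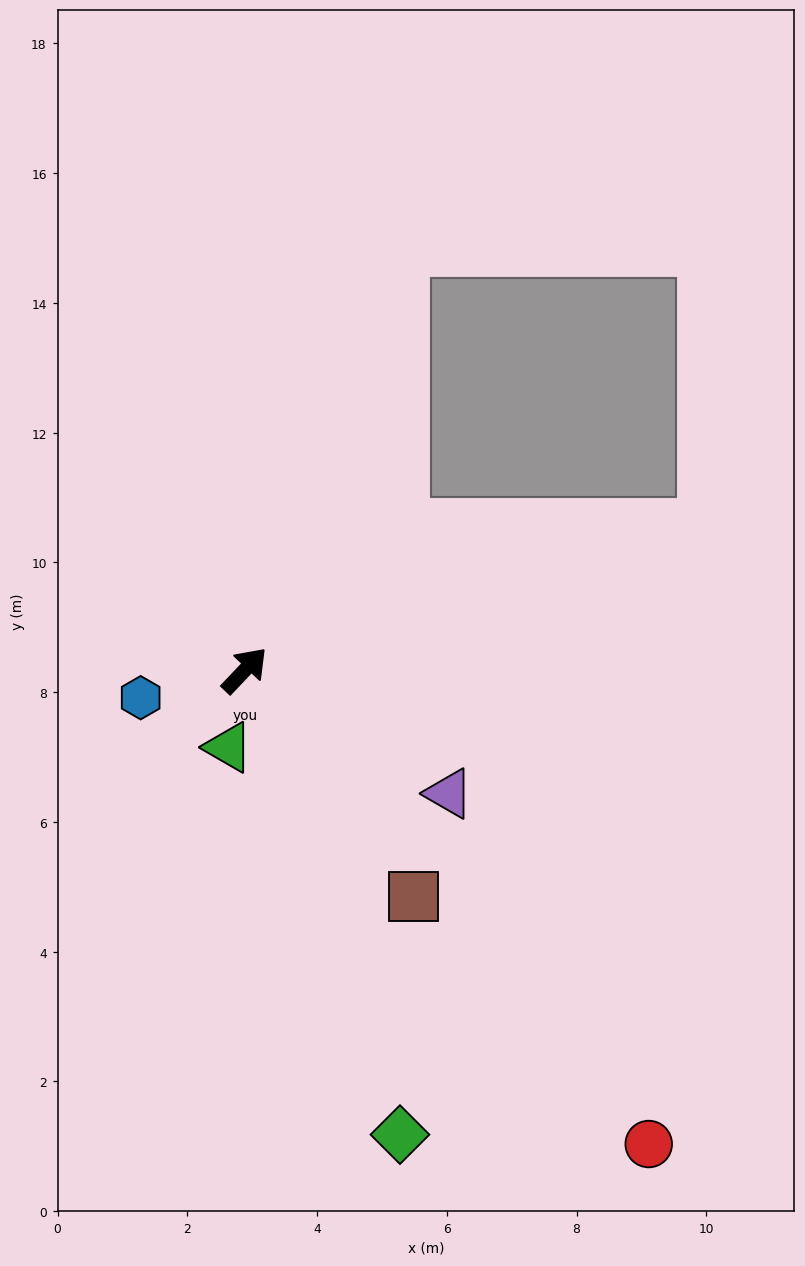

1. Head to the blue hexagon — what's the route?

turn left 148°, forward 1.7 m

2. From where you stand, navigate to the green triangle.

turn right 149°, forward 1.2 m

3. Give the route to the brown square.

turn right 100°, forward 4.4 m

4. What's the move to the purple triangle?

turn right 78°, forward 3.7 m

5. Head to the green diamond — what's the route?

turn right 118°, forward 7.5 m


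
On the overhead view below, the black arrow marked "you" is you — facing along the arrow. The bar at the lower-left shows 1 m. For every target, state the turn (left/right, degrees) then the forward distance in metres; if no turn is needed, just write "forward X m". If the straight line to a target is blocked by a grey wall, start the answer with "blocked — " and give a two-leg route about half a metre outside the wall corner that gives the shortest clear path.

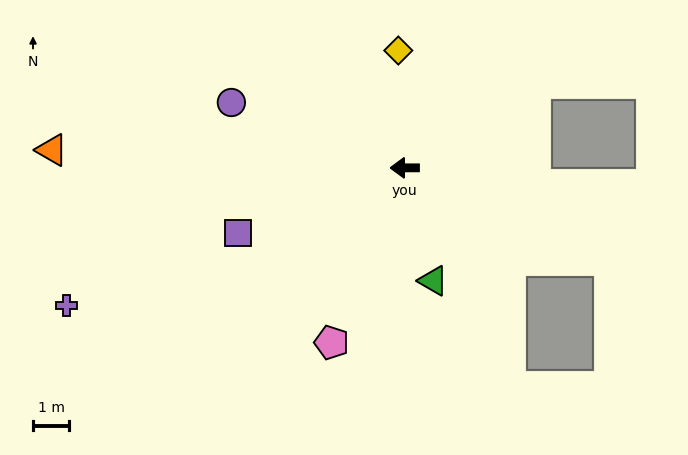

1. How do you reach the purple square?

turn left 21°, forward 4.9 m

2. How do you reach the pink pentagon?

turn left 67°, forward 5.2 m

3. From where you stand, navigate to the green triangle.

turn left 104°, forward 3.2 m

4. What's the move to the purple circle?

turn right 21°, forward 5.1 m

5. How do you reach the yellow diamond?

turn right 87°, forward 3.2 m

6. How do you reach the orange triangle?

turn right 3°, forward 9.7 m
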